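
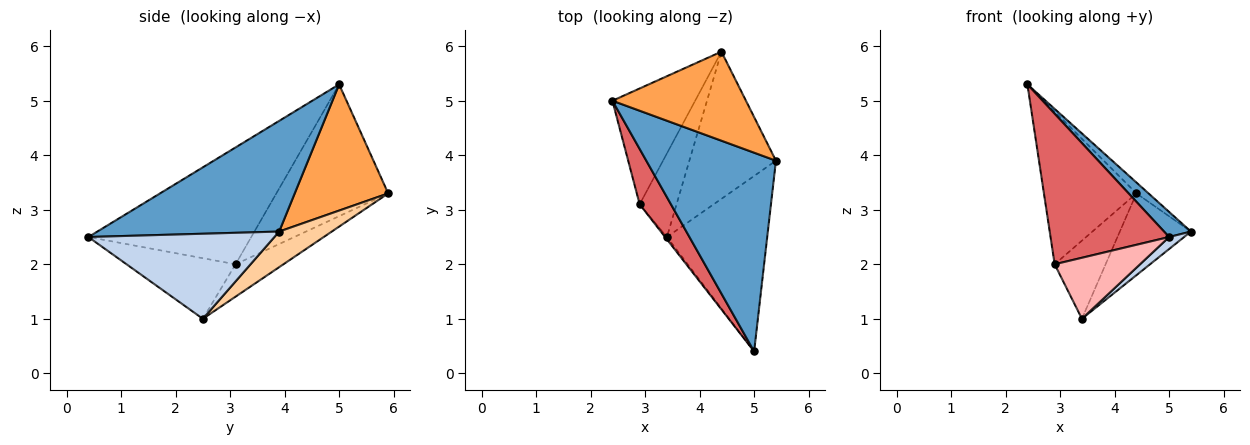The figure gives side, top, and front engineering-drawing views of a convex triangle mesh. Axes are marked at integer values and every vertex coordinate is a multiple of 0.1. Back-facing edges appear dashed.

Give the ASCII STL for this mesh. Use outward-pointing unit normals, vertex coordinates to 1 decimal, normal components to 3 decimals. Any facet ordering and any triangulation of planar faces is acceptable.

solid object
 facet normal 0.646 -0.095 0.757
  outer loop
   vertex 5.0 0.4 2.5
   vertex 5.4 3.9 2.6
   vertex 2.4 5.0 5.3
  endloop
 endfacet
 facet normal 0.646 -0.052 -0.762
  outer loop
   vertex 3.4 2.5 1.0
   vertex 5.4 3.9 2.6
   vertex 5.0 0.4 2.5
  endloop
 endfacet
 facet normal 0.684 0.089 0.724
  outer loop
   vertex 4.4 5.9 3.3
   vertex 2.4 5.0 5.3
   vertex 5.4 3.9 2.6
  endloop
 endfacet
 facet normal 0.338 0.457 -0.823
  outer loop
   vertex 4.4 5.9 3.3
   vertex 5.4 3.9 2.6
   vertex 3.4 2.5 1.0
  endloop
 endfacet
 facet normal -0.694 0.574 -0.435
  outer loop
   vertex 2.9 3.1 2.0
   vertex 2.4 5.0 5.3
   vertex 4.4 5.9 3.3
  endloop
 endfacet
 facet normal -0.540 0.575 -0.615
  outer loop
   vertex 2.9 3.1 2.0
   vertex 4.4 5.9 3.3
   vertex 3.4 2.5 1.0
  endloop
 endfacet
 facet normal -0.790 -0.575 0.212
  outer loop
   vertex 2.9 3.1 2.0
   vertex 5.0 0.4 2.5
   vertex 2.4 5.0 5.3
  endloop
 endfacet
 facet normal -0.787 -0.616 -0.024
  outer loop
   vertex 2.9 3.1 2.0
   vertex 3.4 2.5 1.0
   vertex 5.0 0.4 2.5
  endloop
 endfacet
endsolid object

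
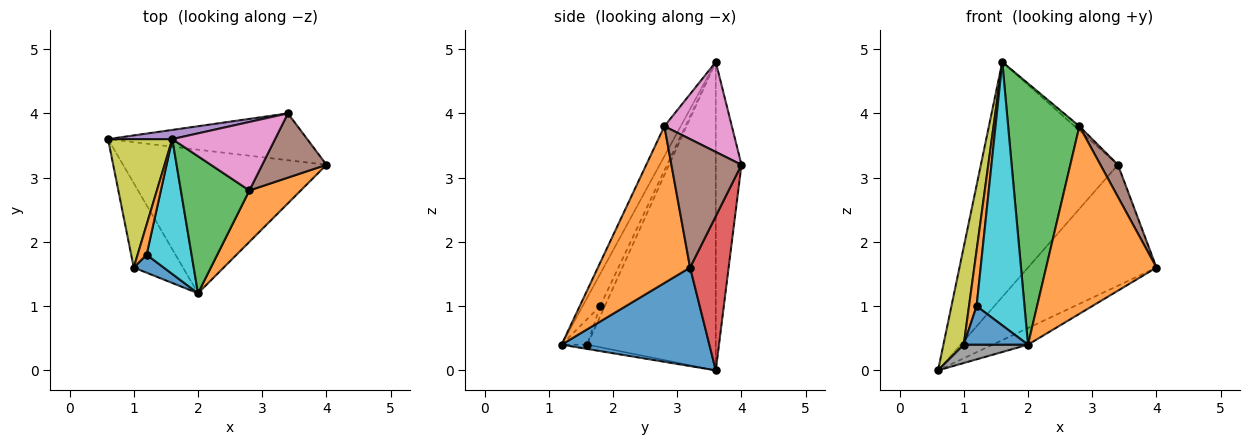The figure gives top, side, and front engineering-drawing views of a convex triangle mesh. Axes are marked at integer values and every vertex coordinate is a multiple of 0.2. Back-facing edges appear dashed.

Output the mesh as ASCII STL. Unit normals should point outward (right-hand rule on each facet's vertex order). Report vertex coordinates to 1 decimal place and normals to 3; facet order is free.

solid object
 facet normal 0.433 0.104 -0.895
  outer loop
   vertex 2.0 1.2 0.4
   vertex 0.6 3.6 0.0
   vertex 4.0 3.2 1.6
  endloop
 endfacet
 facet normal 0.628 -0.751 0.206
  outer loop
   vertex 2.8 2.8 3.8
   vertex 2.0 1.2 0.4
   vertex 4.0 3.2 1.6
  endloop
 endfacet
 facet normal -0.199 -0.868 0.455
  outer loop
   vertex 2.8 2.8 3.8
   vertex 1.6 3.6 4.8
   vertex 2.0 1.2 0.4
  endloop
 endfacet
 facet normal 0.269 0.898 -0.348
  outer loop
   vertex 3.4 4.0 3.2
   vertex 4.0 3.2 1.6
   vertex 0.6 3.6 0.0
  endloop
 endfacet
 facet normal -0.184 0.982 0.038
  outer loop
   vertex 3.4 4.0 3.2
   vertex 0.6 3.6 0.0
   vertex 1.6 3.6 4.8
  endloop
 endfacet
 facet normal 0.873 -0.218 0.436
  outer loop
   vertex 3.4 4.0 3.2
   vertex 2.8 2.8 3.8
   vertex 4.0 3.2 1.6
  endloop
 endfacet
 facet normal 0.658 0.047 0.752
  outer loop
   vertex 3.4 4.0 3.2
   vertex 1.6 3.6 4.8
   vertex 2.8 2.8 3.8
  endloop
 endfacet
 facet normal -0.085 -0.212 -0.974
  outer loop
   vertex 1.0 1.6 0.4
   vertex 0.6 3.6 0.0
   vertex 2.0 1.2 0.4
  endloop
 endfacet
 facet normal -0.967 -0.153 0.202
  outer loop
   vertex 1.0 1.6 0.4
   vertex 1.6 3.6 4.8
   vertex 0.6 3.6 0.0
  endloop
 endfacet
 facet normal -0.310 -0.846 0.433
  outer loop
   vertex 1.2 1.8 1.0
   vertex 2.0 1.2 0.4
   vertex 1.6 3.6 4.8
  endloop
 endfacet
 facet normal -0.341 -0.852 0.398
  outer loop
   vertex 1.2 1.8 1.0
   vertex 1.0 1.6 0.4
   vertex 2.0 1.2 0.4
  endloop
 endfacet
 facet normal -0.476 -0.774 0.417
  outer loop
   vertex 1.2 1.8 1.0
   vertex 1.6 3.6 4.8
   vertex 1.0 1.6 0.4
  endloop
 endfacet
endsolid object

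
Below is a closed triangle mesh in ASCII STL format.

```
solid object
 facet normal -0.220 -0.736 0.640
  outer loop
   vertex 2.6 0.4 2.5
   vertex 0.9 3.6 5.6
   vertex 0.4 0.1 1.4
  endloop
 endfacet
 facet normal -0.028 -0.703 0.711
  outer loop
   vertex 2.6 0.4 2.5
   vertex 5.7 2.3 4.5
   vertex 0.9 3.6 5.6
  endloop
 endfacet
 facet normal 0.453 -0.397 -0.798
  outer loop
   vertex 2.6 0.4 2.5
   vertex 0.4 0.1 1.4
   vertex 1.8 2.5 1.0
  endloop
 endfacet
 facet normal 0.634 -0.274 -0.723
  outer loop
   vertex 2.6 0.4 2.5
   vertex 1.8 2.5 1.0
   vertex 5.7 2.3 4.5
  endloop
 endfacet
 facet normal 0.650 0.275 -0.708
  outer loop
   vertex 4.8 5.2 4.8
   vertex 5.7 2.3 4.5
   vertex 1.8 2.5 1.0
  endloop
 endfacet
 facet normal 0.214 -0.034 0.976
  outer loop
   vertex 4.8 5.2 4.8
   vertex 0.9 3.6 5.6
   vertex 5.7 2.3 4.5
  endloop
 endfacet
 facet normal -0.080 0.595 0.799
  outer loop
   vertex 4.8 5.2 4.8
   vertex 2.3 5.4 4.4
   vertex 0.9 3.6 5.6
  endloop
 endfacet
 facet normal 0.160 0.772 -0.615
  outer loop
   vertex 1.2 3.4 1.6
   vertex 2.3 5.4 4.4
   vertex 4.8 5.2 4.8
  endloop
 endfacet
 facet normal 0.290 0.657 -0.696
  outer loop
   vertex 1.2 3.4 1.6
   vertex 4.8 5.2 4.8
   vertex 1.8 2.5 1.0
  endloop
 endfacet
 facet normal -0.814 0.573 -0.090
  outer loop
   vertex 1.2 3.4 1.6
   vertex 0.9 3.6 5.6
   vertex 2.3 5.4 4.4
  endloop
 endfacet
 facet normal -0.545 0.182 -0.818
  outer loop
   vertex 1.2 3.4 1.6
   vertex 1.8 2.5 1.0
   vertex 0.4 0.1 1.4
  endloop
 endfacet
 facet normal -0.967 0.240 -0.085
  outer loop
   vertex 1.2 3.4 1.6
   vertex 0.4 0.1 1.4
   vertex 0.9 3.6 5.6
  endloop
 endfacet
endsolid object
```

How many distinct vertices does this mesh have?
8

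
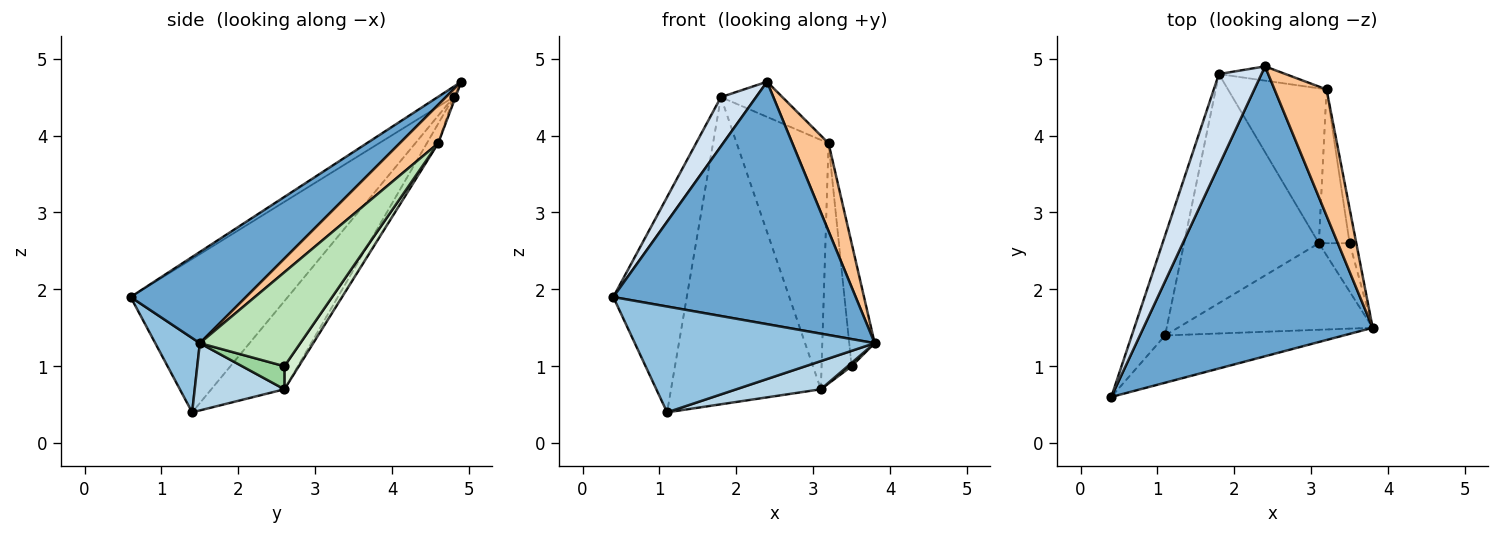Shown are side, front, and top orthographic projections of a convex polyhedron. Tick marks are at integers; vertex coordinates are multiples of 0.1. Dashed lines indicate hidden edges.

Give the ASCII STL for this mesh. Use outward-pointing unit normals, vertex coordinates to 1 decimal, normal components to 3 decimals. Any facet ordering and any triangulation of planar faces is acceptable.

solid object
 facet normal 0.292 -0.614 0.734
  outer loop
   vertex 2.4 4.9 4.7
   vertex 0.4 0.6 1.9
   vertex 3.8 1.5 1.3
  endloop
 endfacet
 facet normal 0.167 -0.900 -0.402
  outer loop
   vertex 1.1 1.4 0.4
   vertex 3.8 1.5 1.3
   vertex 0.4 0.6 1.9
  endloop
 endfacet
 facet normal 0.312 -0.294 -0.903
  outer loop
   vertex 3.1 2.6 0.7
   vertex 3.8 1.5 1.3
   vertex 1.1 1.4 0.4
  endloop
 endfacet
 facet normal -0.210 -0.463 0.861
  outer loop
   vertex 1.8 4.8 4.5
   vertex 0.4 0.6 1.9
   vertex 2.4 4.9 4.7
  endloop
 endfacet
 facet normal -0.889 0.416 -0.193
  outer loop
   vertex 1.8 4.8 4.5
   vertex 1.1 1.4 0.4
   vertex 0.4 0.6 1.9
  endloop
 endfacet
 facet normal -0.364 0.746 -0.557
  outer loop
   vertex 1.8 4.8 4.5
   vertex 3.1 2.6 0.7
   vertex 1.1 1.4 0.4
  endloop
 endfacet
 facet normal 0.519 -0.488 0.702
  outer loop
   vertex 3.2 4.6 3.9
   vertex 2.4 4.9 4.7
   vertex 3.8 1.5 1.3
  endloop
 endfacet
 facet normal -0.029 0.926 -0.376
  outer loop
   vertex 3.2 4.6 3.9
   vertex 1.8 4.8 4.5
   vertex 2.4 4.9 4.7
  endloop
 endfacet
 facet normal -0.104 0.845 -0.525
  outer loop
   vertex 3.2 4.6 3.9
   vertex 3.1 2.6 0.7
   vertex 1.8 4.8 4.5
  endloop
 endfacet
 facet normal 0.599 -0.054 -0.799
  outer loop
   vertex 3.5 2.6 1.0
   vertex 3.8 1.5 1.3
   vertex 3.1 2.6 0.7
  endloop
 endfacet
 facet normal 0.967 0.245 -0.069
  outer loop
   vertex 3.5 2.6 1.0
   vertex 3.2 4.6 3.9
   vertex 3.8 1.5 1.3
  endloop
 endfacet
 facet normal 0.375 0.781 -0.500
  outer loop
   vertex 3.5 2.6 1.0
   vertex 3.1 2.6 0.7
   vertex 3.2 4.6 3.9
  endloop
 endfacet
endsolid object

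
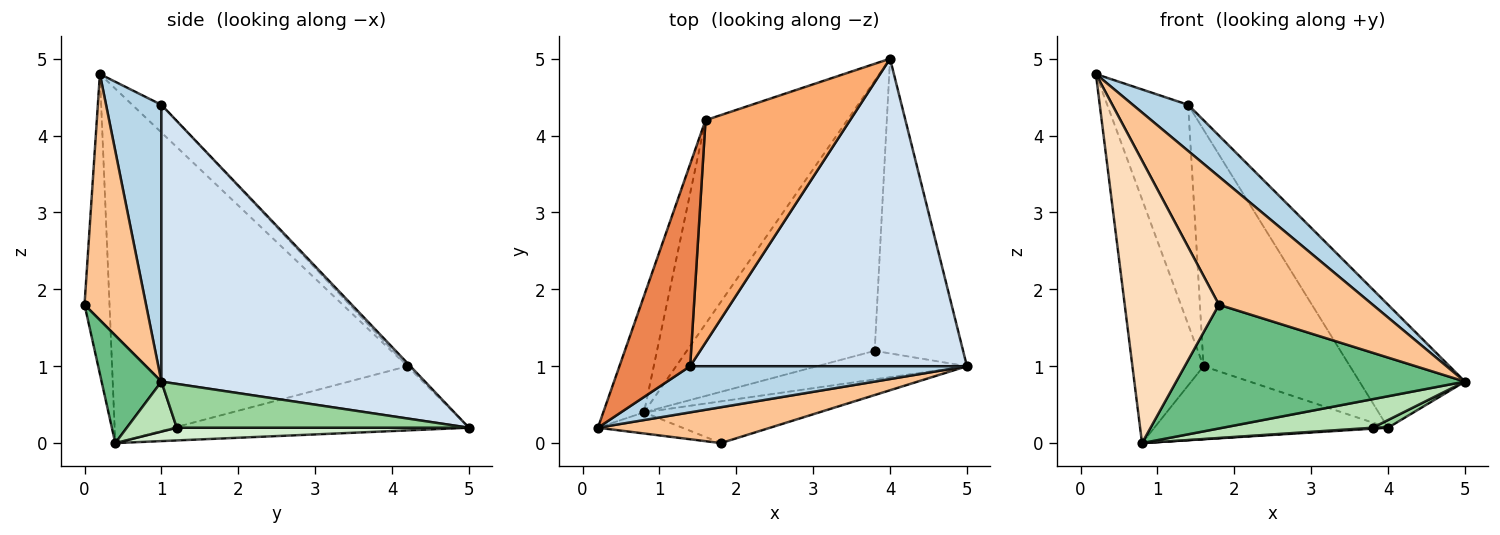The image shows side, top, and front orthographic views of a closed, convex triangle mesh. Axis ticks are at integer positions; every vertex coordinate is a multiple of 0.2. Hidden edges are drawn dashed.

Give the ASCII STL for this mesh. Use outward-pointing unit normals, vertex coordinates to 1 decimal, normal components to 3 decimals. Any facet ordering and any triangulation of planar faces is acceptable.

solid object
 facet normal -0.966 0.233 -0.111
  outer loop
   vertex 1.6 4.2 1.0
   vertex 0.8 0.4 0.0
   vertex 0.2 0.2 4.8
  endloop
 endfacet
 facet normal -0.392 0.310 -0.866
  outer loop
   vertex 1.6 4.2 1.0
   vertex 4.0 5.0 0.2
   vertex 0.8 0.4 0.0
  endloop
 endfacet
 facet normal 0.577 -0.577 0.577
  outer loop
   vertex 1.4 1.0 4.4
   vertex 0.2 0.2 4.8
   vertex 5.0 1.0 0.8
  endloop
 endfacet
 facet normal 0.680 0.272 0.680
  outer loop
   vertex 1.4 1.0 4.4
   vertex 5.0 1.0 0.8
   vertex 4.0 5.0 0.2
  endloop
 endfacet
 facet normal -0.256 0.711 0.654
  outer loop
   vertex 1.4 1.0 4.4
   vertex 1.6 4.2 1.0
   vertex 0.2 0.2 4.8
  endloop
 endfacet
 facet normal -0.015 0.729 0.685
  outer loop
   vertex 1.4 1.0 4.4
   vertex 4.0 5.0 0.2
   vertex 1.6 4.2 1.0
  endloop
 endfacet
 facet normal 0.359 -0.899 0.252
  outer loop
   vertex 1.8 0.0 1.8
   vertex 5.0 1.0 0.8
   vertex 0.2 0.2 4.8
  endloop
 endfacet
 facet normal -0.256 -0.964 -0.072
  outer loop
   vertex 1.8 0.0 1.8
   vertex 0.2 0.2 4.8
   vertex 0.8 0.4 0.0
  endloop
 endfacet
 facet normal 0.193 -0.930 -0.314
  outer loop
   vertex 1.8 0.0 1.8
   vertex 0.8 0.4 0.0
   vertex 5.0 1.0 0.8
  endloop
 endfacet
 facet normal 0.444 -0.023 -0.896
  outer loop
   vertex 3.8 1.2 0.2
   vertex 4.0 5.0 0.2
   vertex 5.0 1.0 0.8
  endloop
 endfacet
 facet normal 0.229 -0.688 -0.688
  outer loop
   vertex 3.8 1.2 0.2
   vertex 5.0 1.0 0.8
   vertex 0.8 0.4 0.0
  endloop
 endfacet
 facet normal 0.067 -0.004 -0.998
  outer loop
   vertex 3.8 1.2 0.2
   vertex 0.8 0.4 0.0
   vertex 4.0 5.0 0.2
  endloop
 endfacet
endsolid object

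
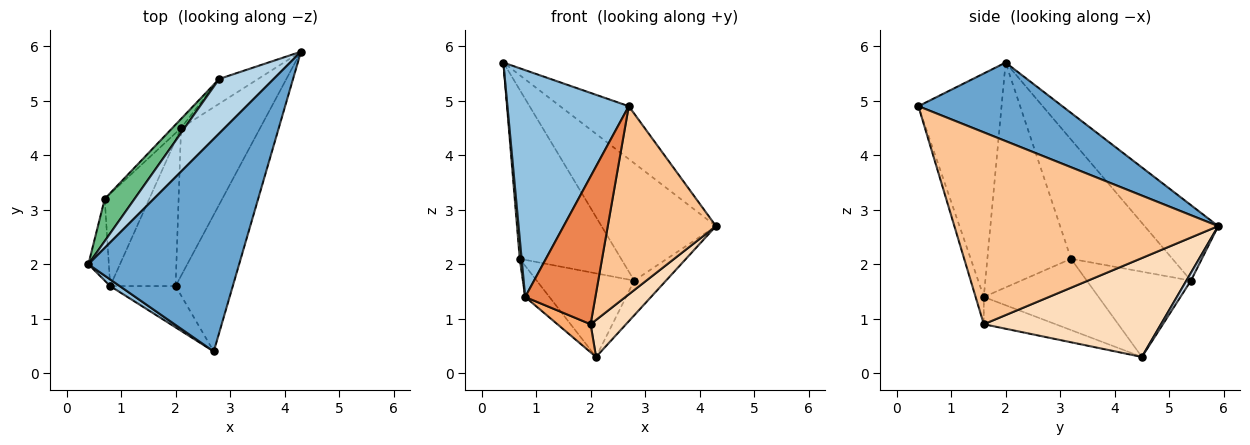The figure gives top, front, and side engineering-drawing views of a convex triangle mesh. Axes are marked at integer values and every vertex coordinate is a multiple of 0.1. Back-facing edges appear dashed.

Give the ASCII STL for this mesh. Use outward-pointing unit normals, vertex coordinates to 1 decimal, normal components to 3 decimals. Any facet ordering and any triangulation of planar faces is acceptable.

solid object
 facet normal 0.451 0.215 0.866
  outer loop
   vertex 2.7 0.4 4.9
   vertex 4.3 5.9 2.7
   vertex 0.4 2.0 5.7
  endloop
 endfacet
 facet normal -0.565 -0.825 0.024
  outer loop
   vertex 0.8 1.6 1.4
   vertex 2.7 0.4 4.9
   vertex 0.4 2.0 5.7
  endloop
 endfacet
 facet normal -0.504 0.784 0.364
  outer loop
   vertex 2.8 5.4 1.7
   vertex 0.4 2.0 5.7
   vertex 4.3 5.9 2.7
  endloop
 endfacet
 facet normal 0.115 0.808 -0.577
  outer loop
   vertex 2.8 5.4 1.7
   vertex 4.3 5.9 2.7
   vertex 2.1 4.5 0.3
  endloop
 endfacet
 facet normal -0.112 -0.957 -0.268
  outer loop
   vertex 2.0 1.6 0.9
   vertex 2.7 0.4 4.9
   vertex 0.8 1.6 1.4
  endloop
 endfacet
 facet normal -0.379 -0.175 -0.909
  outer loop
   vertex 2.0 1.6 0.9
   vertex 0.8 1.6 1.4
   vertex 2.1 4.5 0.3
  endloop
 endfacet
 facet normal 0.892 -0.366 -0.266
  outer loop
   vertex 2.0 1.6 0.9
   vertex 4.3 5.9 2.7
   vertex 2.7 0.4 4.9
  endloop
 endfacet
 facet normal 0.772 -0.154 -0.617
  outer loop
   vertex 2.0 1.6 0.9
   vertex 2.1 4.5 0.3
   vertex 4.3 5.9 2.7
  endloop
 endfacet
 facet normal -0.696 0.696 0.174
  outer loop
   vertex 0.7 3.2 2.1
   vertex 0.4 2.0 5.7
   vertex 2.8 5.4 1.7
  endloop
 endfacet
 facet normal -0.728 0.681 -0.074
  outer loop
   vertex 0.7 3.2 2.1
   vertex 2.8 5.4 1.7
   vertex 2.1 4.5 0.3
  endloop
 endfacet
 facet normal -0.996 -0.023 -0.091
  outer loop
   vertex 0.7 3.2 2.1
   vertex 0.8 1.6 1.4
   vertex 0.4 2.0 5.7
  endloop
 endfacet
 facet normal -0.835 0.176 -0.522
  outer loop
   vertex 0.7 3.2 2.1
   vertex 2.1 4.5 0.3
   vertex 0.8 1.6 1.4
  endloop
 endfacet
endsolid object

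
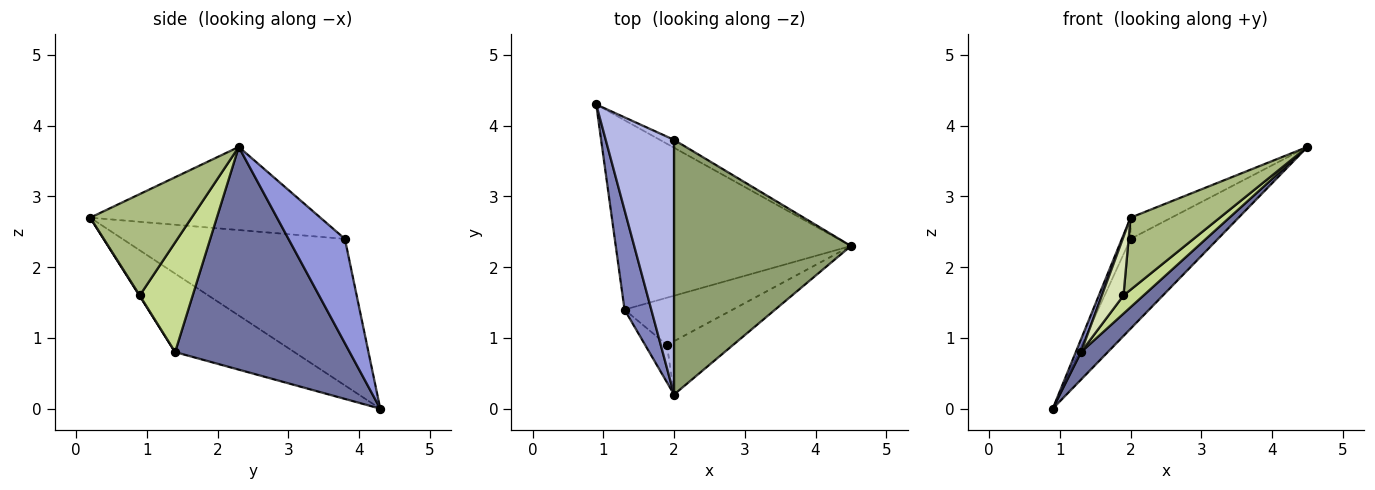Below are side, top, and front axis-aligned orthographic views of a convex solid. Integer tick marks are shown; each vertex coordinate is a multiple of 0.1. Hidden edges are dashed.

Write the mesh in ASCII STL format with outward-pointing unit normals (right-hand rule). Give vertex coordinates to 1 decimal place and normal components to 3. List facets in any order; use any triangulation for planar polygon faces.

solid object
 facet normal 0.684 -0.105 -0.722
  outer loop
   vertex 1.3 1.4 0.8
   vertex 0.9 4.3 0.0
   vertex 4.5 2.3 3.7
  endloop
 endfacet
 facet normal -0.946 -0.042 0.322
  outer loop
   vertex 1.3 1.4 0.8
   vertex 2.0 0.2 2.7
   vertex 0.9 4.3 0.0
  endloop
 endfacet
 facet normal 0.541 0.838 -0.073
  outer loop
   vertex 2.0 3.8 2.4
   vertex 4.5 2.3 3.7
   vertex 0.9 4.3 0.0
  endloop
 endfacet
 facet normal -0.906 0.035 0.422
  outer loop
   vertex 2.0 3.8 2.4
   vertex 0.9 4.3 0.0
   vertex 2.0 0.2 2.7
  endloop
 endfacet
 facet normal -0.424 0.075 0.902
  outer loop
   vertex 2.0 3.8 2.4
   vertex 2.0 0.2 2.7
   vertex 4.5 2.3 3.7
  endloop
 endfacet
 facet normal 0.674 -0.594 -0.439
  outer loop
   vertex 1.9 0.9 1.6
   vertex 4.5 2.3 3.7
   vertex 2.0 0.2 2.7
  endloop
 endfacet
 facet normal 0.688 -0.260 -0.678
  outer loop
   vertex 1.9 0.9 1.6
   vertex 1.3 1.4 0.8
   vertex 4.5 2.3 3.7
  endloop
 endfacet
 facet normal 0.015 -0.843 -0.538
  outer loop
   vertex 1.9 0.9 1.6
   vertex 2.0 0.2 2.7
   vertex 1.3 1.4 0.8
  endloop
 endfacet
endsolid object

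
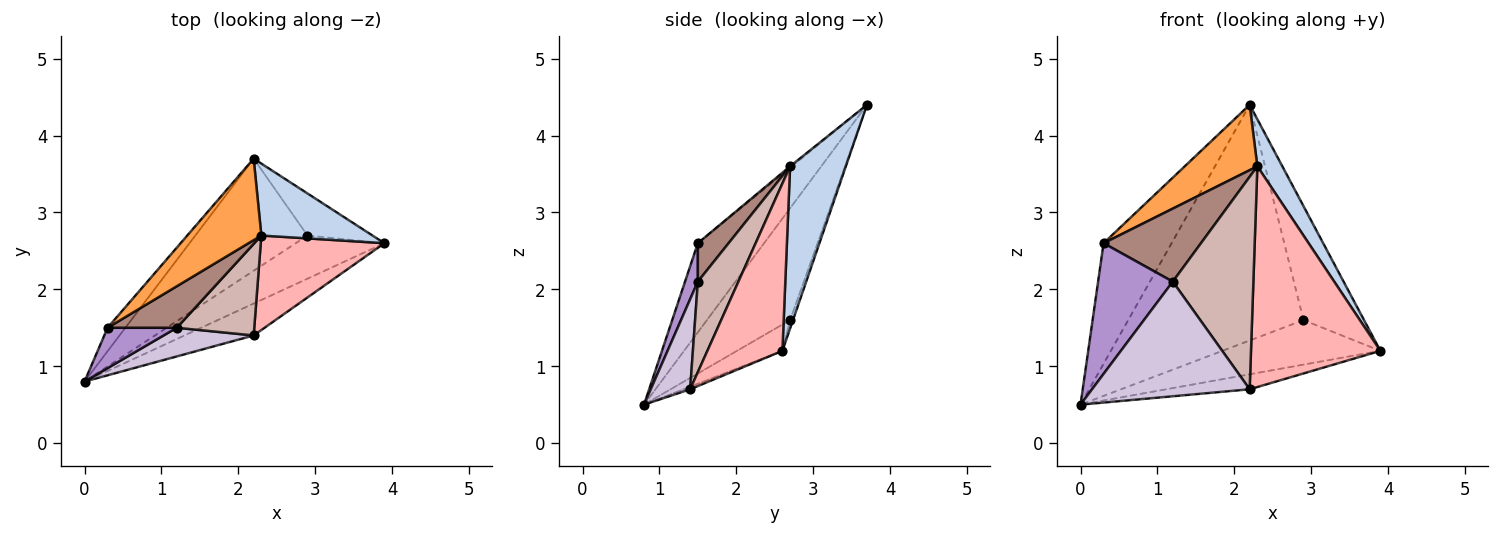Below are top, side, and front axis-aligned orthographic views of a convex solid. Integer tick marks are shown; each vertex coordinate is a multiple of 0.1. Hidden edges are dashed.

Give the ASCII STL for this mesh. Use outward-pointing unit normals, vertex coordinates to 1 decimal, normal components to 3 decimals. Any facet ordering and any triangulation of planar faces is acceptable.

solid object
 facet normal -0.691 0.710 -0.138
  outer loop
   vertex 0.3 1.5 2.6
   vertex 2.2 3.7 4.4
   vertex 0.0 0.8 0.5
  endloop
 endfacet
 facet normal 0.774 -0.347 0.530
  outer loop
   vertex 2.3 2.7 3.6
   vertex 3.9 2.6 1.2
   vertex 2.2 3.7 4.4
  endloop
 endfacet
 facet normal -0.015 -0.626 0.780
  outer loop
   vertex 2.3 2.7 3.6
   vertex 2.2 3.7 4.4
   vertex 0.3 1.5 2.6
  endloop
 endfacet
 facet normal -0.202 0.703 -0.682
  outer loop
   vertex 2.9 2.7 1.6
   vertex 3.9 2.6 1.2
   vertex 0.0 0.8 0.5
  endloop
 endfacet
 facet normal -0.394 0.830 -0.395
  outer loop
   vertex 2.9 2.7 1.6
   vertex 0.0 0.8 0.5
   vertex 2.2 3.7 4.4
  endloop
 endfacet
 facet normal -0.045 0.937 -0.346
  outer loop
   vertex 2.9 2.7 1.6
   vertex 2.2 3.7 4.4
   vertex 3.9 2.6 1.2
  endloop
 endfacet
 facet normal -0.034 0.424 -0.905
  outer loop
   vertex 2.2 1.4 0.7
   vertex 0.0 0.8 0.5
   vertex 3.9 2.6 1.2
  endloop
 endfacet
 facet normal 0.470 -0.811 0.347
  outer loop
   vertex 2.2 1.4 0.7
   vertex 3.9 2.6 1.2
   vertex 2.3 2.7 3.6
  endloop
 endfacet
 facet normal 0.162 -0.943 0.291
  outer loop
   vertex 1.2 1.5 2.1
   vertex 0.3 1.5 2.6
   vertex 0.0 0.8 0.5
  endloop
 endfacet
 facet normal 0.236 -0.943 0.236
  outer loop
   vertex 1.2 1.5 2.1
   vertex 0.0 0.8 0.5
   vertex 2.2 1.4 0.7
  endloop
 endfacet
 facet normal 0.265 -0.838 0.477
  outer loop
   vertex 1.2 1.5 2.1
   vertex 2.3 2.7 3.6
   vertex 0.3 1.5 2.6
  endloop
 endfacet
 facet normal 0.420 -0.834 0.359
  outer loop
   vertex 1.2 1.5 2.1
   vertex 2.2 1.4 0.7
   vertex 2.3 2.7 3.6
  endloop
 endfacet
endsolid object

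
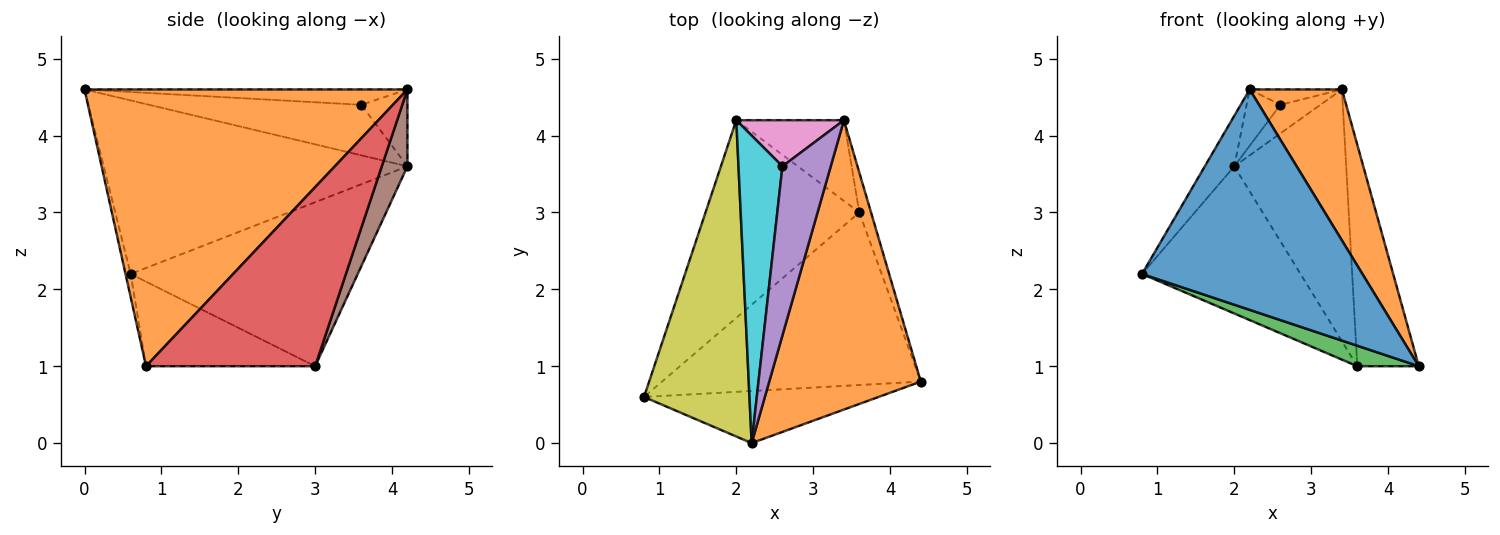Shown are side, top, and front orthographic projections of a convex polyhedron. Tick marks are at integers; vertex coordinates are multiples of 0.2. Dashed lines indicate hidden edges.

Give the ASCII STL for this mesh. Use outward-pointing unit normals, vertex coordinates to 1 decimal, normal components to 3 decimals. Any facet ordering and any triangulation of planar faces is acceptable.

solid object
 facet normal -0.023 -0.973 -0.230
  outer loop
   vertex 2.2 0.0 4.6
   vertex 0.8 0.6 2.2
   vertex 4.4 0.8 1.0
  endloop
 endfacet
 facet normal 0.851 -0.243 0.466
  outer loop
   vertex 2.2 0.0 4.6
   vertex 4.4 0.8 1.0
   vertex 3.4 4.2 4.6
  endloop
 endfacet
 facet normal -0.309 -0.112 -0.945
  outer loop
   vertex 3.6 3.0 1.0
   vertex 4.4 0.8 1.0
   vertex 0.8 0.6 2.2
  endloop
 endfacet
 facet normal 0.938 0.341 -0.062
  outer loop
   vertex 3.6 3.0 1.0
   vertex 3.4 4.2 4.6
   vertex 4.4 0.8 1.0
  endloop
 endfacet
 facet normal -0.302 0.086 0.949
  outer loop
   vertex 2.6 3.6 4.4
   vertex 2.2 0.0 4.6
   vertex 3.4 4.2 4.6
  endloop
 endfacet
 facet normal 0.213 0.930 -0.298
  outer loop
   vertex 2.0 4.2 3.6
   vertex 3.4 4.2 4.6
   vertex 3.6 3.0 1.0
  endloop
 endfacet
 facet normal -0.519 0.450 0.727
  outer loop
   vertex 2.0 4.2 3.6
   vertex 2.6 3.6 4.4
   vertex 3.4 4.2 4.6
  endloop
 endfacet
 facet normal -0.650 0.454 -0.609
  outer loop
   vertex 2.0 4.2 3.6
   vertex 3.6 3.0 1.0
   vertex 0.8 0.6 2.2
  endloop
 endfacet
 facet normal -0.852 0.083 0.517
  outer loop
   vertex 2.0 4.2 3.6
   vertex 0.8 0.6 2.2
   vertex 2.2 0.0 4.6
  endloop
 endfacet
 facet normal -0.749 0.119 0.651
  outer loop
   vertex 2.0 4.2 3.6
   vertex 2.2 0.0 4.6
   vertex 2.6 3.6 4.4
  endloop
 endfacet
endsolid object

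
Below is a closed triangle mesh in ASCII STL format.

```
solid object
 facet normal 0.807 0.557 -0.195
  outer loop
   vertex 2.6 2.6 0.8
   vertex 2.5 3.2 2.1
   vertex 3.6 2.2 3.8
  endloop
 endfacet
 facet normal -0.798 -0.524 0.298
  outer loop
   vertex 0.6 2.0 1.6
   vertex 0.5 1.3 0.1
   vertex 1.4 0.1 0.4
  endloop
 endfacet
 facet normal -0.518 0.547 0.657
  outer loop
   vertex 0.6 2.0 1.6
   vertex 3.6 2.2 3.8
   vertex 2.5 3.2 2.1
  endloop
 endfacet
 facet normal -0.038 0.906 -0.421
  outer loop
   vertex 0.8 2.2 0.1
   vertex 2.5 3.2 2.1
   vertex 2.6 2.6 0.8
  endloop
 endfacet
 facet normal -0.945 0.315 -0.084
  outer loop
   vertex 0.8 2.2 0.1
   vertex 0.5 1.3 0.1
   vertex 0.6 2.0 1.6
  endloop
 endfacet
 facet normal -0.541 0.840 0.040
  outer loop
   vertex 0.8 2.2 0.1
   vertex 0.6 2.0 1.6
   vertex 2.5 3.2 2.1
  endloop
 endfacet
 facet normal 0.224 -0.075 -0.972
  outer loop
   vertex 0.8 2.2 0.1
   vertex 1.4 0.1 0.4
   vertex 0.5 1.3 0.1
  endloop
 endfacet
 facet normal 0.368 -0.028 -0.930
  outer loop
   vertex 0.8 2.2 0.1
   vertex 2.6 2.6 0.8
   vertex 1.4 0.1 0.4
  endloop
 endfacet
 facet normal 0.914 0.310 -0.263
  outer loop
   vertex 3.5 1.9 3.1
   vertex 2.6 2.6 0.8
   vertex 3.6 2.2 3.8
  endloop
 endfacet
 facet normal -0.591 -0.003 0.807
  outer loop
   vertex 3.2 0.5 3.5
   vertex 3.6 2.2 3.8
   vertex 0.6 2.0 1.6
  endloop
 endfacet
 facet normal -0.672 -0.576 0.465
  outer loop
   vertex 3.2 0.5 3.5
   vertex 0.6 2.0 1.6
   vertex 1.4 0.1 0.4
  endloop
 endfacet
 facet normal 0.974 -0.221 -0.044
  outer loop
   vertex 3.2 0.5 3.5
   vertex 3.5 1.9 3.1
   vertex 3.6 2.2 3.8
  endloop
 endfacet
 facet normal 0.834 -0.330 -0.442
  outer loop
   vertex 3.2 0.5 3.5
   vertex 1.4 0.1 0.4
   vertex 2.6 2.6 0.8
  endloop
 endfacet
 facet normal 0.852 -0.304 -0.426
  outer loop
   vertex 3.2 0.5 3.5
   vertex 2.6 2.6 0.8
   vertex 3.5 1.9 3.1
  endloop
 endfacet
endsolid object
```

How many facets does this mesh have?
14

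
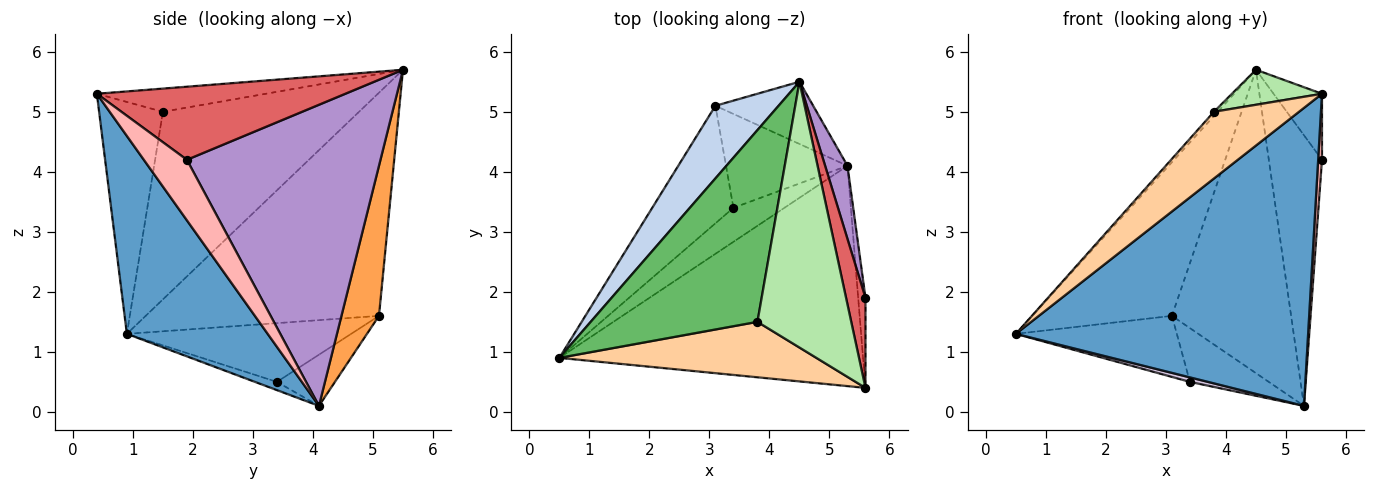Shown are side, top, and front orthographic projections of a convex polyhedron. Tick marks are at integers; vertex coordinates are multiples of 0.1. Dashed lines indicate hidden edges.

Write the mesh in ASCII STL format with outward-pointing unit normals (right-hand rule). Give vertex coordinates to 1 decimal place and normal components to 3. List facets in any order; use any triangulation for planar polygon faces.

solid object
 facet normal 0.361 -0.750 -0.554
  outer loop
   vertex 5.3 4.1 0.1
   vertex 5.6 0.4 5.3
   vertex 0.5 0.9 1.3
  endloop
 endfacet
 facet normal -0.834 0.499 0.236
  outer loop
   vertex 3.1 5.1 1.6
   vertex 0.5 0.9 1.3
   vertex 4.5 5.5 5.7
  endloop
 endfacet
 facet normal 0.295 0.936 -0.192
  outer loop
   vertex 3.1 5.1 1.6
   vertex 4.5 5.5 5.7
   vertex 5.3 4.1 0.1
  endloop
 endfacet
 facet normal -0.499 -0.666 0.554
  outer loop
   vertex 3.8 1.5 5.0
   vertex 0.5 0.9 1.3
   vertex 5.6 0.4 5.3
  endloop
 endfacet
 facet normal -0.747 0.015 0.664
  outer loop
   vertex 3.8 1.5 5.0
   vertex 4.5 5.5 5.7
   vertex 0.5 0.9 1.3
  endloop
 endfacet
 facet normal -0.238 -0.127 0.963
  outer loop
   vertex 3.8 1.5 5.0
   vertex 5.6 0.4 5.3
   vertex 4.5 5.5 5.7
  endloop
 endfacet
 facet normal 0.950 0.185 0.252
  outer loop
   vertex 5.6 1.9 4.2
   vertex 4.5 5.5 5.7
   vertex 5.6 0.4 5.3
  endloop
 endfacet
 facet normal 0.989 -0.087 -0.119
  outer loop
   vertex 5.6 1.9 4.2
   vertex 5.6 0.4 5.3
   vertex 5.3 4.1 0.1
  endloop
 endfacet
 facet normal 0.962 0.264 0.071
  outer loop
   vertex 5.6 1.9 4.2
   vertex 5.3 4.1 0.1
   vertex 4.5 5.5 5.7
  endloop
 endfacet
 facet normal -0.158 -0.130 -0.979
  outer loop
   vertex 3.4 3.4 0.5
   vertex 5.3 4.1 0.1
   vertex 0.5 0.9 1.3
  endloop
 endfacet
 facet normal -0.540 0.388 -0.747
  outer loop
   vertex 3.4 3.4 0.5
   vertex 0.5 0.9 1.3
   vertex 3.1 5.1 1.6
  endloop
 endfacet
 facet normal -0.344 0.467 -0.815
  outer loop
   vertex 3.4 3.4 0.5
   vertex 3.1 5.1 1.6
   vertex 5.3 4.1 0.1
  endloop
 endfacet
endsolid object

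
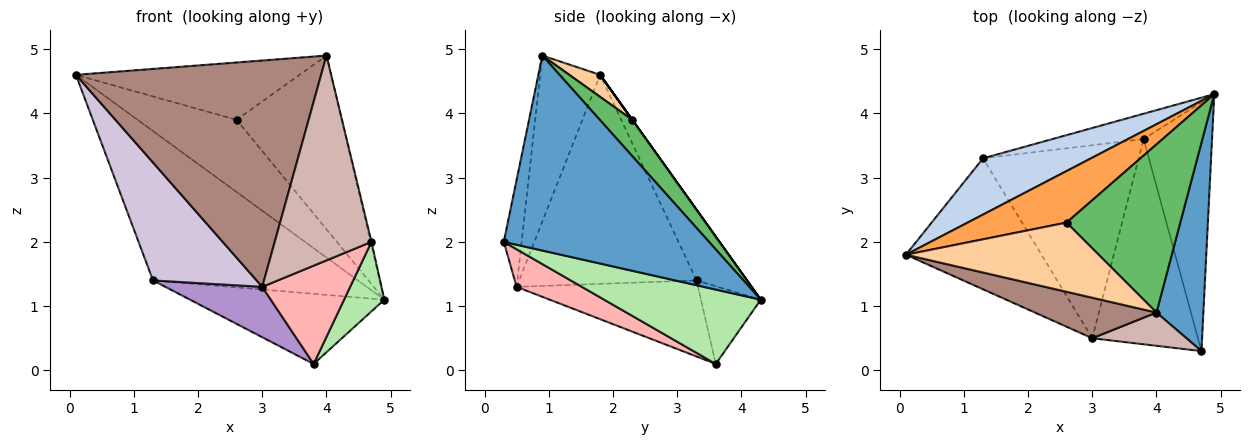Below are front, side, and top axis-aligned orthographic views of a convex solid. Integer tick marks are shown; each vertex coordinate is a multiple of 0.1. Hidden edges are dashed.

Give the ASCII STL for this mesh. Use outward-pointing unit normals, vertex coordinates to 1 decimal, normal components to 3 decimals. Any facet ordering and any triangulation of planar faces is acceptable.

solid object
 facet normal 0.972 0.004 0.234
  outer loop
   vertex 4.0 0.9 4.9
   vertex 4.7 0.3 2.0
   vertex 4.9 4.3 1.1
  endloop
 endfacet
 facet normal -0.225 0.912 0.343
  outer loop
   vertex 1.3 3.3 1.4
   vertex 0.1 1.8 4.6
   vertex 4.9 4.3 1.1
  endloop
 endfacet
 facet normal 0.000 0.814 0.581
  outer loop
   vertex 2.6 2.3 3.9
   vertex 4.9 4.3 1.1
   vertex 0.1 1.8 4.6
  endloop
 endfacet
 facet normal 0.088 0.636 0.767
  outer loop
   vertex 2.6 2.3 3.9
   vertex 0.1 1.8 4.6
   vertex 4.0 0.9 4.9
  endloop
 endfacet
 facet normal 0.217 0.702 0.679
  outer loop
   vertex 2.6 2.3 3.9
   vertex 4.0 0.9 4.9
   vertex 4.9 4.3 1.1
  endloop
 endfacet
 facet normal 0.723 -0.186 -0.665
  outer loop
   vertex 3.8 3.6 0.1
   vertex 4.9 4.3 1.1
   vertex 4.7 0.3 2.0
  endloop
 endfacet
 facet normal -0.278 0.903 -0.326
  outer loop
   vertex 3.8 3.6 0.1
   vertex 1.3 3.3 1.4
   vertex 4.9 4.3 1.1
  endloop
 endfacet
 facet normal 0.305 -0.411 -0.859
  outer loop
   vertex 3.0 0.5 1.3
   vertex 3.8 3.6 0.1
   vertex 4.7 0.3 2.0
  endloop
 endfacet
 facet normal -0.427 -0.228 -0.875
  outer loop
   vertex 3.0 0.5 1.3
   vertex 1.3 3.3 1.4
   vertex 3.8 3.6 0.1
  endloop
 endfacet
 facet normal -0.753 -0.440 -0.489
  outer loop
   vertex 3.0 0.5 1.3
   vertex 0.1 1.8 4.6
   vertex 1.3 3.3 1.4
  endloop
 endfacet
 facet normal -0.234 -0.957 0.171
  outer loop
   vertex 3.0 0.5 1.3
   vertex 4.0 0.9 4.9
   vertex 0.1 1.8 4.6
  endloop
 endfacet
 facet normal -0.179 -0.971 0.158
  outer loop
   vertex 3.0 0.5 1.3
   vertex 4.7 0.3 2.0
   vertex 4.0 0.9 4.9
  endloop
 endfacet
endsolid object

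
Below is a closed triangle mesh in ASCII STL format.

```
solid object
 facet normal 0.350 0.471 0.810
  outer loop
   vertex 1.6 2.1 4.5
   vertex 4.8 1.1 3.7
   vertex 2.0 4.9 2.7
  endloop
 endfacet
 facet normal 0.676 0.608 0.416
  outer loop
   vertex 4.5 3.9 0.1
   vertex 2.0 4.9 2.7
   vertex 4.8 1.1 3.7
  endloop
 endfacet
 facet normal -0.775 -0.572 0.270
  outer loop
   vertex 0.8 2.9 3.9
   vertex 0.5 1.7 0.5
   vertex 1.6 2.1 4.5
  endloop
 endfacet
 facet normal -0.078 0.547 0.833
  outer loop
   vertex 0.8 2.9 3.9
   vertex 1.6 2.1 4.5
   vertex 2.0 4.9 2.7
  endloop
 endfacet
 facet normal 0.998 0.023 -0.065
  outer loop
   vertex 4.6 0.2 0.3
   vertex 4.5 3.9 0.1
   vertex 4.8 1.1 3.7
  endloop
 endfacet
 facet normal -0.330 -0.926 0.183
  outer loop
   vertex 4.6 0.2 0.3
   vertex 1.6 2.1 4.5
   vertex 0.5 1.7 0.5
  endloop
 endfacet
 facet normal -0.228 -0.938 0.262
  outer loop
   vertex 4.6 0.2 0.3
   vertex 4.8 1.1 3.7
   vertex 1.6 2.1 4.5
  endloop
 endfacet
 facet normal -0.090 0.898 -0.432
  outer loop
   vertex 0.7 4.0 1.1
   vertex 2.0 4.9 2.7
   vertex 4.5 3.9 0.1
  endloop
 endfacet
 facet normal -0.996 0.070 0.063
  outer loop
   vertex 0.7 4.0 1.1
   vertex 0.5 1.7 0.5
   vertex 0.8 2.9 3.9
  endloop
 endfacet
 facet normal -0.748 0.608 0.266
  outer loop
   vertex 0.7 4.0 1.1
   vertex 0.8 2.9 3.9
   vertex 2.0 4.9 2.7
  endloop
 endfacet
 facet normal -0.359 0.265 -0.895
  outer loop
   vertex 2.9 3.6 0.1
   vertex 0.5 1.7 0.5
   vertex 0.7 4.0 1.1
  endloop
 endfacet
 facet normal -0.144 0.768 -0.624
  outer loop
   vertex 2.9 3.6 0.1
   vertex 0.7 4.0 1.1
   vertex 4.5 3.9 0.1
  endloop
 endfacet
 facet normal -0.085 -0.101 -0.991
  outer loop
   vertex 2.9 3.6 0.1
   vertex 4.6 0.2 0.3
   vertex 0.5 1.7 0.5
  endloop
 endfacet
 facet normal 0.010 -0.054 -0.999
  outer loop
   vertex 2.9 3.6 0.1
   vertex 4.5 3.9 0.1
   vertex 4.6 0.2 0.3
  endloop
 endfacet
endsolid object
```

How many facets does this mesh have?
14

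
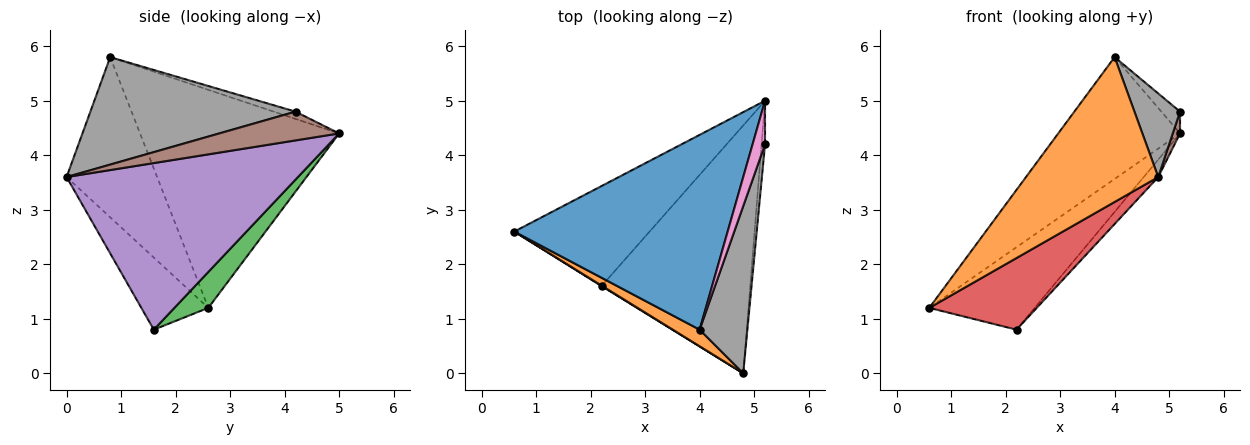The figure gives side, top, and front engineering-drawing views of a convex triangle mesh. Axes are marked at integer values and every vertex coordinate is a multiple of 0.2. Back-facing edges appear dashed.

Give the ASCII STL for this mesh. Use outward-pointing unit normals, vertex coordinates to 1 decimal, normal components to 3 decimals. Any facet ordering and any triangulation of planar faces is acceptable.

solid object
 facet normal -0.655 0.401 0.641
  outer loop
   vertex 4.0 0.8 5.8
   vertex 5.2 5.0 4.4
   vertex 0.6 2.6 1.2
  endloop
 endfacet
 facet normal -0.562 -0.821 0.094
  outer loop
   vertex 4.0 0.8 5.8
   vertex 0.6 2.6 1.2
   vertex 4.8 0.0 3.6
  endloop
 endfacet
 facet normal 0.201 0.623 -0.756
  outer loop
   vertex 2.2 1.6 0.8
   vertex 0.6 2.6 1.2
   vertex 5.2 5.0 4.4
  endloop
 endfacet
 facet normal -0.529 -0.849 0.006
  outer loop
   vertex 2.2 1.6 0.8
   vertex 4.8 0.0 3.6
   vertex 0.6 2.6 1.2
  endloop
 endfacet
 facet normal 0.745 0.047 -0.665
  outer loop
   vertex 2.2 1.6 0.8
   vertex 5.2 5.0 4.4
   vertex 4.8 0.0 3.6
  endloop
 endfacet
 facet normal 0.991 -0.060 -0.120
  outer loop
   vertex 5.2 4.2 4.8
   vertex 4.8 0.0 3.6
   vertex 5.2 5.0 4.4
  endloop
 endfacet
 facet normal -0.463 0.396 0.793
  outer loop
   vertex 5.2 4.2 4.8
   vertex 5.2 5.0 4.4
   vertex 4.0 0.8 5.8
  endloop
 endfacet
 facet normal 0.896 -0.199 0.398
  outer loop
   vertex 5.2 4.2 4.8
   vertex 4.0 0.8 5.8
   vertex 4.8 0.0 3.6
  endloop
 endfacet
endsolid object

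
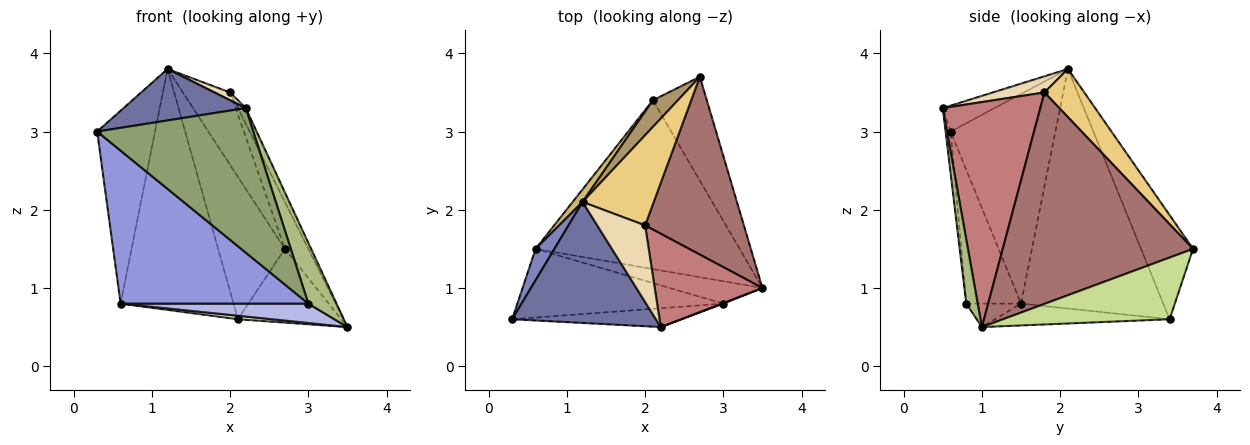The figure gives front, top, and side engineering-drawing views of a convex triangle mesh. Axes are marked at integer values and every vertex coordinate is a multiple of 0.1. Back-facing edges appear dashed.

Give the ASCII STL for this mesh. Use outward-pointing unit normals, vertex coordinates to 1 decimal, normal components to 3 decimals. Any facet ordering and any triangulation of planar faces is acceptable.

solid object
 facet normal -0.164 -0.386 0.908
  outer loop
   vertex 1.2 2.1 3.8
   vertex 0.3 0.6 3.0
   vertex 2.2 0.5 3.3
  endloop
 endfacet
 facet normal -0.873 0.482 0.078
  outer loop
   vertex 1.2 2.1 3.8
   vertex 0.6 1.5 0.8
   vertex 0.3 0.6 3.0
  endloop
 endfacet
 facet normal -0.257 -0.882 -0.396
  outer loop
   vertex 3.0 0.8 0.8
   vertex 0.3 0.6 3.0
   vertex 0.6 1.5 0.8
  endloop
 endfacet
 facet normal -0.188 -0.644 -0.742
  outer loop
   vertex 3.0 0.8 0.8
   vertex 0.6 1.5 0.8
   vertex 3.5 1.0 0.5
  endloop
 endfacet
 facet normal -0.032 -0.991 -0.129
  outer loop
   vertex 3.0 0.8 0.8
   vertex 2.2 0.5 3.3
   vertex 0.3 0.6 3.0
  endloop
 endfacet
 facet normal 0.376 -0.927 0.009
  outer loop
   vertex 3.0 0.8 0.8
   vertex 3.5 1.0 0.5
   vertex 2.2 0.5 3.3
  endloop
 endfacet
 facet normal 0.683 0.423 -0.596
  outer loop
   vertex 2.1 3.4 0.6
   vertex 2.7 3.7 1.5
   vertex 3.5 1.0 0.5
  endloop
 endfacet
 facet normal -0.106 -0.021 -0.994
  outer loop
   vertex 2.1 3.4 0.6
   vertex 3.5 1.0 0.5
   vertex 0.6 1.5 0.8
  endloop
 endfacet
 facet normal -0.609 0.780 0.146
  outer loop
   vertex 2.1 3.4 0.6
   vertex 1.2 2.1 3.8
   vertex 2.7 3.7 1.5
  endloop
 endfacet
 facet normal -0.783 0.621 0.032
  outer loop
   vertex 2.1 3.4 0.6
   vertex 0.6 1.5 0.8
   vertex 1.2 2.1 3.8
  endloop
 endfacet
 facet normal 0.466 0.554 0.690
  outer loop
   vertex 2.0 1.8 3.5
   vertex 2.7 3.7 1.5
   vertex 1.2 2.1 3.8
  endloop
 endfacet
 facet normal 0.318 -0.096 0.943
  outer loop
   vertex 2.0 1.8 3.5
   vertex 1.2 2.1 3.8
   vertex 2.2 0.5 3.3
  endloop
 endfacet
 facet normal 0.900 0.111 0.421
  outer loop
   vertex 2.0 1.8 3.5
   vertex 3.5 1.0 0.5
   vertex 2.7 3.7 1.5
  endloop
 endfacet
 facet normal 0.900 0.072 0.431
  outer loop
   vertex 2.0 1.8 3.5
   vertex 2.2 0.5 3.3
   vertex 3.5 1.0 0.5
  endloop
 endfacet
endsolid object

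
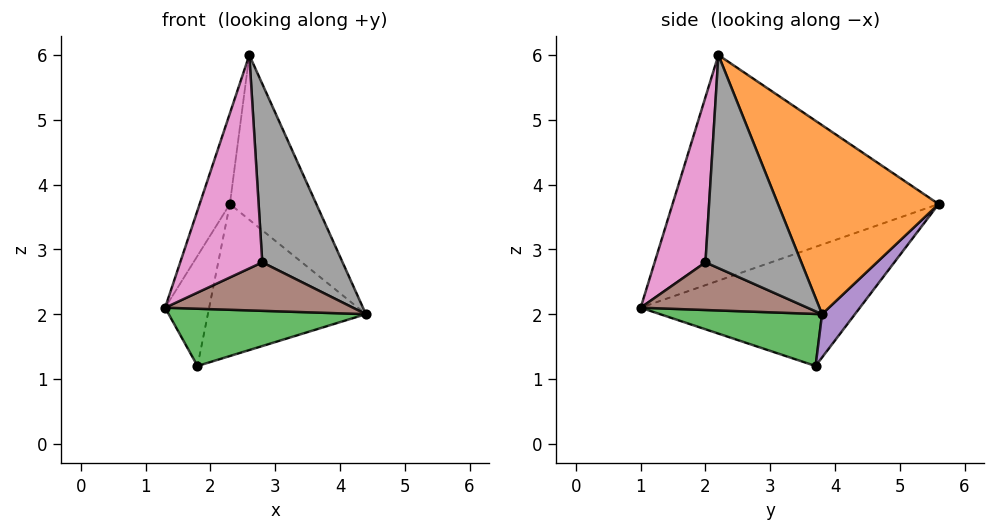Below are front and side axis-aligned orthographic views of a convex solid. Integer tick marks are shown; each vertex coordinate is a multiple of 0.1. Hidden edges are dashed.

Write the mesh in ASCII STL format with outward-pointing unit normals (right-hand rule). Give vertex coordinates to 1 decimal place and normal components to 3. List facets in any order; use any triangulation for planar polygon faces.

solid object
 facet normal -0.953 0.108 0.284
  outer loop
   vertex 2.6 2.2 6.0
   vertex 2.3 5.6 3.7
   vertex 1.3 1.0 2.1
  endloop
 endfacet
 facet normal 0.760 0.409 0.505
  outer loop
   vertex 2.6 2.2 6.0
   vertex 4.4 3.8 2.0
   vertex 2.3 5.6 3.7
  endloop
 endfacet
 facet normal 0.288 -0.350 -0.891
  outer loop
   vertex 1.8 3.7 1.2
   vertex 4.4 3.8 2.0
   vertex 1.3 1.0 2.1
  endloop
 endfacet
 facet normal -0.979 0.197 0.046
  outer loop
   vertex 1.8 3.7 1.2
   vertex 1.3 1.0 2.1
   vertex 2.3 5.6 3.7
  endloop
 endfacet
 facet normal 0.160 0.770 -0.617
  outer loop
   vertex 1.8 3.7 1.2
   vertex 2.3 5.6 3.7
   vertex 4.4 3.8 2.0
  endloop
 endfacet
 facet normal 0.626 -0.705 -0.334
  outer loop
   vertex 2.8 2.0 2.8
   vertex 1.3 1.0 2.1
   vertex 4.4 3.8 2.0
  endloop
 endfacet
 facet normal 0.525 -0.847 0.086
  outer loop
   vertex 2.8 2.0 2.8
   vertex 2.6 2.2 6.0
   vertex 1.3 1.0 2.1
  endloop
 endfacet
 facet normal 0.764 -0.640 0.088
  outer loop
   vertex 2.8 2.0 2.8
   vertex 4.4 3.8 2.0
   vertex 2.6 2.2 6.0
  endloop
 endfacet
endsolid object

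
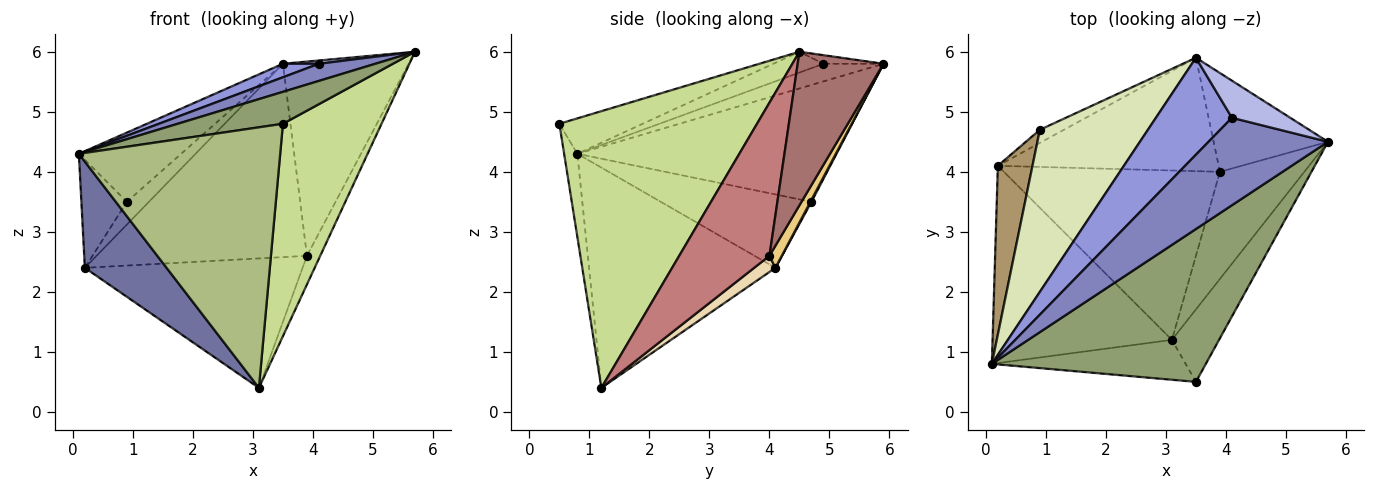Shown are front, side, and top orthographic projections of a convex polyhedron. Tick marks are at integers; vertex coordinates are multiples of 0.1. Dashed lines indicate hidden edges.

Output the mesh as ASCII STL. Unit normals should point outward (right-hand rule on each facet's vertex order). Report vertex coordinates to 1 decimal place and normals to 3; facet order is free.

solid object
 facet normal -0.734 -0.322 -0.598
  outer loop
   vertex 0.2 4.1 2.4
   vertex 3.1 1.2 0.4
   vertex 0.1 0.8 4.3
  endloop
 endfacet
 facet normal -0.168 -0.190 0.967
  outer loop
   vertex 4.1 4.9 5.8
   vertex 0.1 0.8 4.3
   vertex 5.7 4.5 6.0
  endloop
 endfacet
 facet normal -0.224 -0.134 0.965
  outer loop
   vertex 4.1 4.9 5.8
   vertex 3.5 5.9 5.8
   vertex 0.1 0.8 4.3
  endloop
 endfacet
 facet normal -0.145 -0.087 0.986
  outer loop
   vertex 4.1 4.9 5.8
   vertex 5.7 4.5 6.0
   vertex 3.5 5.9 5.8
  endloop
 endfacet
 facet normal -0.160 -0.202 0.966
  outer loop
   vertex 3.5 0.5 4.8
   vertex 5.7 4.5 6.0
   vertex 0.1 0.8 4.3
  endloop
 endfacet
 facet normal -0.065 -0.986 -0.151
  outer loop
   vertex 3.5 0.5 4.8
   vertex 0.1 0.8 4.3
   vertex 3.1 1.2 0.4
  endloop
 endfacet
 facet normal 0.885 -0.441 -0.151
  outer loop
   vertex 3.5 0.5 4.8
   vertex 3.1 1.2 0.4
   vertex 5.7 4.5 6.0
  endloop
 endfacet
 facet normal -0.705 0.278 0.652
  outer loop
   vertex 0.9 4.7 3.5
   vertex 0.1 0.8 4.3
   vertex 3.5 5.9 5.8
  endloop
 endfacet
 facet normal -0.872 0.263 0.412
  outer loop
   vertex 0.9 4.7 3.5
   vertex 0.2 4.1 2.4
   vertex 0.1 0.8 4.3
  endloop
 endfacet
 facet normal 0.042 0.866 -0.499
  outer loop
   vertex 0.9 4.7 3.5
   vertex 3.5 5.9 5.8
   vertex 0.2 4.1 2.4
  endloop
 endfacet
 facet normal 0.051 0.862 -0.505
  outer loop
   vertex 3.9 4.0 2.6
   vertex 0.2 4.1 2.4
   vertex 3.5 5.9 5.8
  endloop
 endfacet
 facet normal 0.059 0.606 -0.793
  outer loop
   vertex 3.9 4.0 2.6
   vertex 3.1 1.2 0.4
   vertex 0.2 4.1 2.4
  endloop
 endfacet
 facet normal 0.520 0.762 -0.387
  outer loop
   vertex 3.9 4.0 2.6
   vertex 3.5 5.9 5.8
   vertex 5.7 4.5 6.0
  endloop
 endfacet
 facet normal 0.869 0.128 -0.479
  outer loop
   vertex 3.9 4.0 2.6
   vertex 5.7 4.5 6.0
   vertex 3.1 1.2 0.4
  endloop
 endfacet
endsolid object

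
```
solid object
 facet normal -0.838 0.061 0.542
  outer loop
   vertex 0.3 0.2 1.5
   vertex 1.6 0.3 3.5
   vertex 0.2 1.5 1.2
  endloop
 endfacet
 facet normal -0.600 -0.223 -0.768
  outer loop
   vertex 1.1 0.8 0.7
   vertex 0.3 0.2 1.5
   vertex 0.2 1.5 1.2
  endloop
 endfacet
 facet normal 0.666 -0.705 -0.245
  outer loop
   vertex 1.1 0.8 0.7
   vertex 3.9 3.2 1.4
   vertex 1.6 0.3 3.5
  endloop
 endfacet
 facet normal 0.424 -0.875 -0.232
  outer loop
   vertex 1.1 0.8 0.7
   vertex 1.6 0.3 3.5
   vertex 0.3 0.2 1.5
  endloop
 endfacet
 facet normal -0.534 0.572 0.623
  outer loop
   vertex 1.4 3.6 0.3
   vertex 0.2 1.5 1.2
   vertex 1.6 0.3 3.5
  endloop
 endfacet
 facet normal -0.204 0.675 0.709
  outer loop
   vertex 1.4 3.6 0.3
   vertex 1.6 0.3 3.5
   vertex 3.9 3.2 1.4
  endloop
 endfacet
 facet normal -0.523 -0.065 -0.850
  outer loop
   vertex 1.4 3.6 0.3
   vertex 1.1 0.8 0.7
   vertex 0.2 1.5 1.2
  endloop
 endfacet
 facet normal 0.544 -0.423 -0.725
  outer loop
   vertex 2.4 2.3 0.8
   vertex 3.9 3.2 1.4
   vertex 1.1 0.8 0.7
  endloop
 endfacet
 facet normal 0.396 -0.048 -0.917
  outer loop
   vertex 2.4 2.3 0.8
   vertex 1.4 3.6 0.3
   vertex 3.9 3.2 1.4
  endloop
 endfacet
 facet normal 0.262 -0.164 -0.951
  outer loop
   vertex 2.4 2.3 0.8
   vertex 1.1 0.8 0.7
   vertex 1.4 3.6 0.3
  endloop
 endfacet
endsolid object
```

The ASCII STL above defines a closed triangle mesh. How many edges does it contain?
15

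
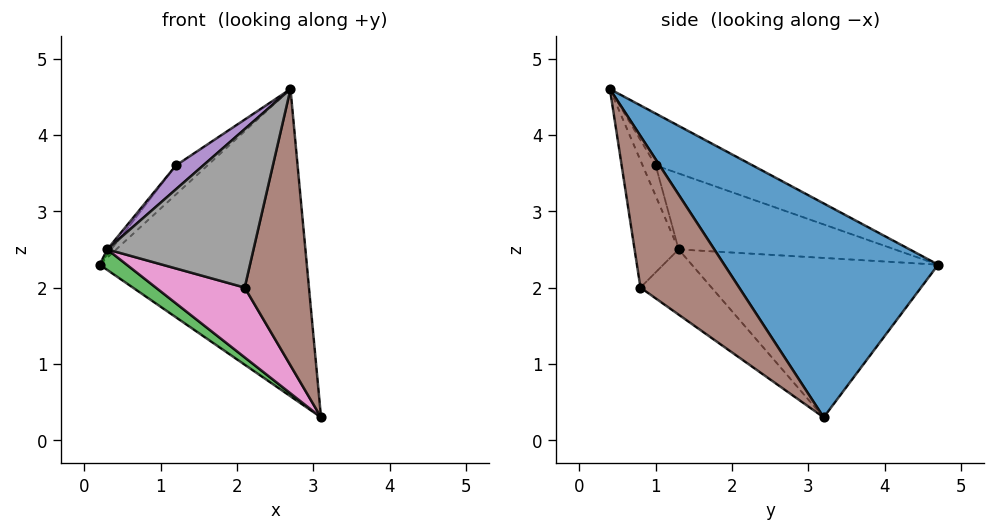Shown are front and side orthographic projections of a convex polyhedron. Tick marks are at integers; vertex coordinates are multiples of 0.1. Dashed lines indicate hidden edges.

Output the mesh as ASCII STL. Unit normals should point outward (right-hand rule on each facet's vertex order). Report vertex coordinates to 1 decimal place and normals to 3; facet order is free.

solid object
 facet normal 0.637 0.617 0.461
  outer loop
   vertex 2.7 0.4 4.6
   vertex 3.1 3.2 0.3
   vertex 0.2 4.7 2.3
  endloop
 endfacet
 facet normal -0.501 0.163 0.850
  outer loop
   vertex 1.2 1.0 3.6
   vertex 2.7 0.4 4.6
   vertex 0.2 4.7 2.3
  endloop
 endfacet
 facet normal -0.589 -0.065 -0.806
  outer loop
   vertex 0.3 1.3 2.5
   vertex 0.2 4.7 2.3
   vertex 3.1 3.2 0.3
  endloop
 endfacet
 facet normal -0.772 0.015 0.636
  outer loop
   vertex 0.3 1.3 2.5
   vertex 1.2 1.0 3.6
   vertex 0.2 4.7 2.3
  endloop
 endfacet
 facet normal -0.430 -0.896 0.108
  outer loop
   vertex 0.3 1.3 2.5
   vertex 2.7 0.4 4.6
   vertex 1.2 1.0 3.6
  endloop
 endfacet
 facet normal 0.808 -0.526 -0.267
  outer loop
   vertex 2.1 0.8 2.0
   vertex 3.1 3.2 0.3
   vertex 2.7 0.4 4.6
  endloop
 endfacet
 facet normal -0.352 -0.439 -0.827
  outer loop
   vertex 2.1 0.8 2.0
   vertex 0.3 1.3 2.5
   vertex 3.1 3.2 0.3
  endloop
 endfacet
 facet normal -0.287 -0.954 -0.080
  outer loop
   vertex 2.1 0.8 2.0
   vertex 2.7 0.4 4.6
   vertex 0.3 1.3 2.5
  endloop
 endfacet
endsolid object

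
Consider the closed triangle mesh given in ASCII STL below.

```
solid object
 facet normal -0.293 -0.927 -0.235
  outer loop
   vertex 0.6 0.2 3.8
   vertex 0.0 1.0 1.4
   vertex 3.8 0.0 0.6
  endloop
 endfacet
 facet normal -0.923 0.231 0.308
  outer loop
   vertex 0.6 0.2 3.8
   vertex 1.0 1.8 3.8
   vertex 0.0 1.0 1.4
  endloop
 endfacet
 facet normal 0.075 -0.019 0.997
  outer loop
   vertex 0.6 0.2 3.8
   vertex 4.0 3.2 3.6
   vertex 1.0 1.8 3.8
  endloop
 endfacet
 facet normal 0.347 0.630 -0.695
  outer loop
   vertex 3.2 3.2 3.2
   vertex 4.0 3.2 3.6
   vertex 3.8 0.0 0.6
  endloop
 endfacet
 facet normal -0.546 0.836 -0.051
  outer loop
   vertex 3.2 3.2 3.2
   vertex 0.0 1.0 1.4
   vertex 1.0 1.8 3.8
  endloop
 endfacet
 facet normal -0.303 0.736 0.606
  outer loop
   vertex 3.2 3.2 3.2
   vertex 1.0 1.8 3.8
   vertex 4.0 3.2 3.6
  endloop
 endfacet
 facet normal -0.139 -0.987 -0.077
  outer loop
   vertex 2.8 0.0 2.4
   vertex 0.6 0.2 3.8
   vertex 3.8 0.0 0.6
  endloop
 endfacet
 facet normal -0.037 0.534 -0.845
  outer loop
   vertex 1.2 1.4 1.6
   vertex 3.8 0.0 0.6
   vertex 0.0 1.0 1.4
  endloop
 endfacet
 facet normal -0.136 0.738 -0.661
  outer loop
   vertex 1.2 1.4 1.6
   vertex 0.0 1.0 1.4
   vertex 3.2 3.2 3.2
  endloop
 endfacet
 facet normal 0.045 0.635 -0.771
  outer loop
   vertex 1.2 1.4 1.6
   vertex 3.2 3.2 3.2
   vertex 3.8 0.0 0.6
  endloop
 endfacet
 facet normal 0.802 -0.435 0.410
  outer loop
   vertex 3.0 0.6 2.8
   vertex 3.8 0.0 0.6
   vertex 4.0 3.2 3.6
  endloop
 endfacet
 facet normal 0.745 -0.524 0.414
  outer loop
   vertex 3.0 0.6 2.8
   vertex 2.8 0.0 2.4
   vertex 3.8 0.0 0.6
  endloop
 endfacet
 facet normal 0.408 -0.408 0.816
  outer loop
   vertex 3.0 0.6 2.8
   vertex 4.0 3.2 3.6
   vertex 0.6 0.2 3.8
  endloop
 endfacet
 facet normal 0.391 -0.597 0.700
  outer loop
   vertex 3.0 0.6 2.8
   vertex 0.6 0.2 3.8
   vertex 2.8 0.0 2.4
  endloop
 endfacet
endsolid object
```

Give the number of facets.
14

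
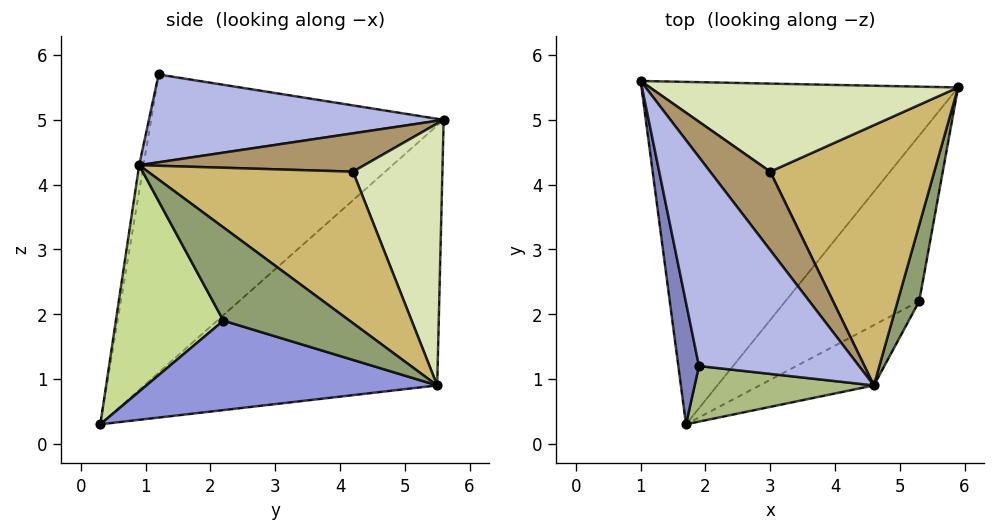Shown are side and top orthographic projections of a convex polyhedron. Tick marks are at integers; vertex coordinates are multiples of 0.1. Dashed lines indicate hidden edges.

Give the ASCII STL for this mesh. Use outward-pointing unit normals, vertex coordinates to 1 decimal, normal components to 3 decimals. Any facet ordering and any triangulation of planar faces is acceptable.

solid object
 facet normal -0.544 0.516 -0.662
  outer loop
   vertex 1.7 0.3 0.3
   vertex 1.0 5.6 5.0
   vertex 5.9 5.5 0.9
  endloop
 endfacet
 facet normal -0.980 -0.190 0.068
  outer loop
   vertex 1.9 1.2 5.7
   vertex 1.0 5.6 5.0
   vertex 1.7 0.3 0.3
  endloop
 endfacet
 facet normal 0.524 -0.333 -0.784
  outer loop
   vertex 5.3 2.2 1.9
   vertex 1.7 0.3 0.3
   vertex 5.9 5.5 0.9
  endloop
 endfacet
 facet normal 0.468 0.231 0.853
  outer loop
   vertex 4.6 0.9 4.3
   vertex 1.0 5.6 5.0
   vertex 1.9 1.2 5.7
  endloop
 endfacet
 facet normal 0.969 -0.108 0.224
  outer loop
   vertex 4.6 0.9 4.3
   vertex 5.3 2.2 1.9
   vertex 5.9 5.5 0.9
  endloop
 endfacet
 facet normal -0.024 -0.986 0.165
  outer loop
   vertex 4.6 0.9 4.3
   vertex 1.9 1.2 5.7
   vertex 1.7 0.3 0.3
  endloop
 endfacet
 facet normal 0.541 -0.795 -0.273
  outer loop
   vertex 4.6 0.9 4.3
   vertex 1.7 0.3 0.3
   vertex 5.3 2.2 1.9
  endloop
 endfacet
 facet normal 0.582 0.440 0.684
  outer loop
   vertex 3.0 4.2 4.2
   vertex 5.9 5.5 0.9
   vertex 1.0 5.6 5.0
  endloop
 endfacet
 facet normal 0.517 0.275 0.811
  outer loop
   vertex 3.0 4.2 4.2
   vertex 1.0 5.6 5.0
   vertex 4.6 0.9 4.3
  endloop
 endfacet
 facet normal 0.640 0.331 0.693
  outer loop
   vertex 3.0 4.2 4.2
   vertex 4.6 0.9 4.3
   vertex 5.9 5.5 0.9
  endloop
 endfacet
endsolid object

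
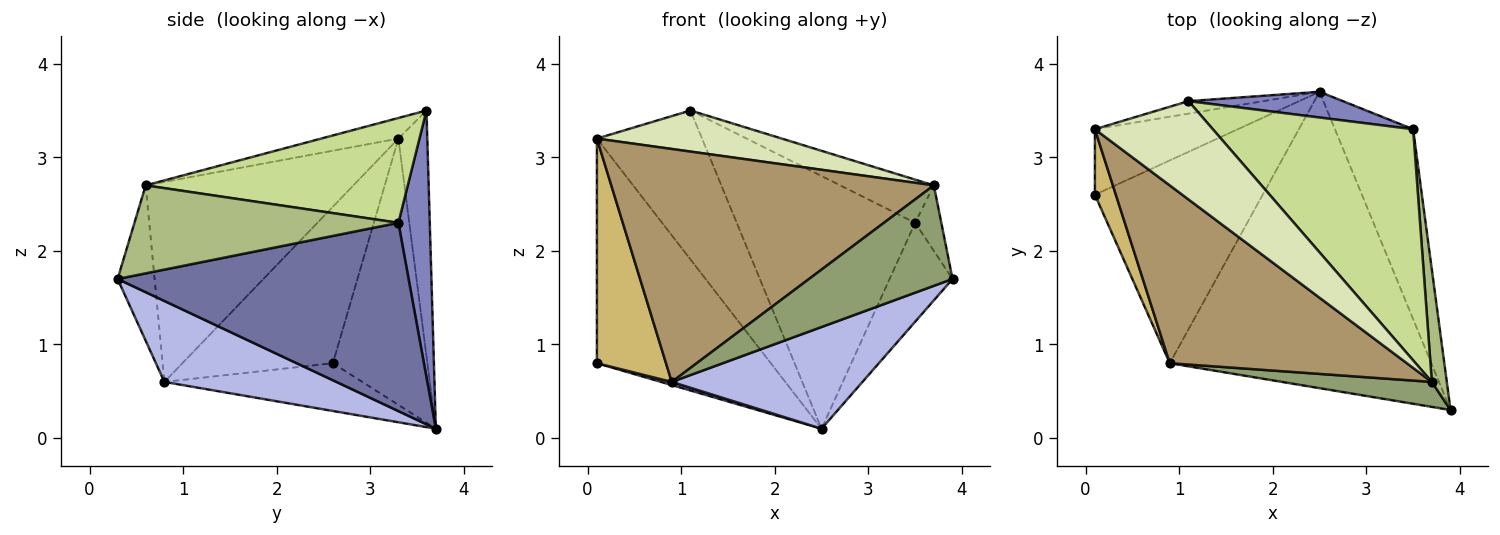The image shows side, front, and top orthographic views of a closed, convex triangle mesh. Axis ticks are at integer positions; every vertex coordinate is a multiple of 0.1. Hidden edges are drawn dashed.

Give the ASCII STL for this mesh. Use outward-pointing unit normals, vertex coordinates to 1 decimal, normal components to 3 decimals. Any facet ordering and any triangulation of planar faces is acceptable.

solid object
 facet normal 0.906 0.196 -0.376
  outer loop
   vertex 3.5 3.3 2.3
   vertex 3.9 0.3 1.7
   vertex 2.5 3.7 0.1
  endloop
 endfacet
 facet normal 0.172 0.980 0.100
  outer loop
   vertex 3.5 3.3 2.3
   vertex 2.5 3.7 0.1
   vertex 1.1 3.6 3.5
  endloop
 endfacet
 facet normal -0.274 -0.015 -0.962
  outer loop
   vertex 0.9 0.8 0.6
   vertex 0.1 2.6 0.8
   vertex 2.5 3.7 0.1
  endloop
 endfacet
 facet normal 0.281 -0.312 -0.908
  outer loop
   vertex 0.9 0.8 0.6
   vertex 2.5 3.7 0.1
   vertex 3.9 0.3 1.7
  endloop
 endfacet
 facet normal -0.243 -0.941 0.234
  outer loop
   vertex 3.7 0.6 2.7
   vertex 0.9 0.8 0.6
   vertex 3.9 0.3 1.7
  endloop
 endfacet
 facet normal 0.981 0.097 0.167
  outer loop
   vertex 3.7 0.6 2.7
   vertex 3.9 0.3 1.7
   vertex 3.5 3.3 2.3
  endloop
 endfacet
 facet normal 0.457 0.163 0.874
  outer loop
   vertex 3.7 0.6 2.7
   vertex 3.5 3.3 2.3
   vertex 1.1 3.6 3.5
  endloop
 endfacet
 facet normal -0.159 -0.381 0.911
  outer loop
   vertex 0.1 3.3 3.2
   vertex 3.7 0.6 2.7
   vertex 1.1 3.6 3.5
  endloop
 endfacet
 facet normal -0.456 -0.708 0.540
  outer loop
   vertex 0.1 3.3 3.2
   vertex 0.9 0.8 0.6
   vertex 3.7 0.6 2.7
  endloop
 endfacet
 facet normal -0.902 -0.414 0.121
  outer loop
   vertex 0.1 3.3 3.2
   vertex 0.1 2.6 0.8
   vertex 0.9 0.8 0.6
  endloop
 endfacet
 facet normal -0.463 0.851 -0.248
  outer loop
   vertex 0.1 3.3 3.2
   vertex 2.5 3.7 0.1
   vertex 0.1 2.6 0.8
  endloop
 endfacet
 facet normal -0.264 0.961 -0.081
  outer loop
   vertex 0.1 3.3 3.2
   vertex 1.1 3.6 3.5
   vertex 2.5 3.7 0.1
  endloop
 endfacet
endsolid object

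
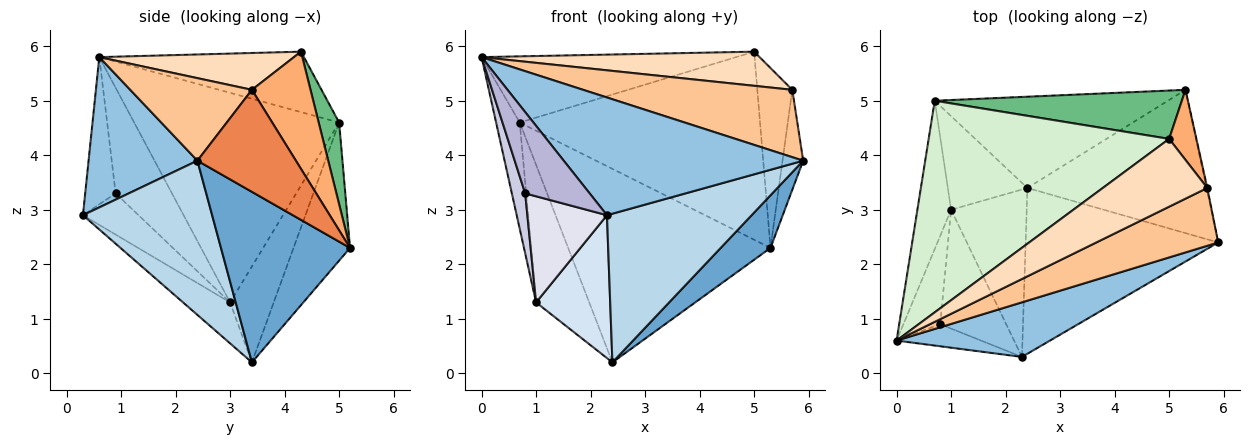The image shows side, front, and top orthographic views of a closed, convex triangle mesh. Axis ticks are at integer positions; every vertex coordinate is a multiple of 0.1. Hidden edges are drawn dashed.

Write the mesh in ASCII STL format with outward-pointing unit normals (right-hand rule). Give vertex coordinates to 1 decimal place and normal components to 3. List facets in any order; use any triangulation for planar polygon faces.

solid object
 facet normal 0.666 -0.257 -0.700
  outer loop
   vertex 2.4 3.4 0.2
   vertex 5.3 5.2 2.3
   vertex 5.9 2.4 3.9
  endloop
 endfacet
 facet normal 0.381 -0.839 0.389
  outer loop
   vertex 2.3 0.3 2.9
   vertex 5.9 2.4 3.9
   vertex 0.0 0.6 5.8
  endloop
 endfacet
 facet normal 0.512 -0.573 -0.639
  outer loop
   vertex 2.3 0.3 2.9
   vertex 2.4 3.4 0.2
   vertex 5.9 2.4 3.9
  endloop
 endfacet
 facet normal -0.381 -0.600 -0.703
  outer loop
   vertex 1.0 3.0 1.3
   vertex 2.4 3.4 0.2
   vertex 2.3 0.3 2.9
  endloop
 endfacet
 facet normal 0.979 0.205 -0.007
  outer loop
   vertex 5.7 3.4 5.2
   vertex 5.9 2.4 3.9
   vertex 5.3 5.2 2.3
  endloop
 endfacet
 facet normal 0.842 0.503 0.196
  outer loop
   vertex 5.7 3.4 5.2
   vertex 5.3 5.2 2.3
   vertex 5.0 4.3 5.9
  endloop
 endfacet
 facet normal 0.404 -0.694 0.596
  outer loop
   vertex 5.7 3.4 5.2
   vertex 0.0 0.6 5.8
   vertex 5.9 2.4 3.9
  endloop
 endfacet
 facet normal 0.300 -0.429 0.852
  outer loop
   vertex 5.7 3.4 5.2
   vertex 5.0 4.3 5.9
   vertex 0.0 0.6 5.8
  endloop
 endfacet
 facet normal 0.082 0.965 0.248
  outer loop
   vertex 0.7 5.0 4.6
   vertex 5.0 4.3 5.9
   vertex 5.3 5.2 2.3
  endloop
 endfacet
 facet normal -0.245 0.877 -0.414
  outer loop
   vertex 0.7 5.0 4.6
   vertex 5.3 5.2 2.3
   vertex 2.4 3.4 0.2
  endloop
 endfacet
 facet normal -0.561 0.684 -0.466
  outer loop
   vertex 0.7 5.0 4.6
   vertex 2.4 3.4 0.2
   vertex 1.0 3.0 1.3
  endloop
 endfacet
 facet normal -0.233 0.290 0.928
  outer loop
   vertex 0.7 5.0 4.6
   vertex 0.0 0.6 5.8
   vertex 5.0 4.3 5.9
  endloop
 endfacet
 facet normal -0.981 0.113 -0.158
  outer loop
   vertex 0.7 5.0 4.6
   vertex 1.0 3.0 1.3
   vertex 0.0 0.6 5.8
  endloop
 endfacet
 facet normal -0.415 -0.878 -0.238
  outer loop
   vertex 0.8 0.9 3.3
   vertex 2.3 0.3 2.9
   vertex 0.0 0.6 5.8
  endloop
 endfacet
 facet normal -0.922 -0.218 -0.321
  outer loop
   vertex 0.8 0.9 3.3
   vertex 0.0 0.6 5.8
   vertex 1.0 3.0 1.3
  endloop
 endfacet
 facet normal -0.422 -0.604 -0.676
  outer loop
   vertex 0.8 0.9 3.3
   vertex 1.0 3.0 1.3
   vertex 2.3 0.3 2.9
  endloop
 endfacet
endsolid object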